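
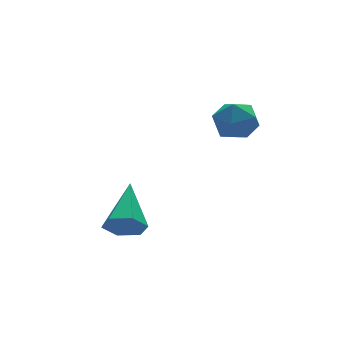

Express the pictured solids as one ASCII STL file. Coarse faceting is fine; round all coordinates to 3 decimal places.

solid 
facet normal 0.292 0.426 0.856
outer loop
vertex 0.78 -2.104 2.802
vertex 0.649 -2.858 3.222
vertex 1.428 -2.684 2.87
endloop
endfacet
facet normal 0.619 0.727 0.298
outer loop
vertex 0.78 -2.104 2.802
vertex 1.428 -2.684 2.87
vertex 1.296 -2.263 2.117
endloop
endfacet
facet normal 0.117 0.983 -0.140
outer loop
vertex 0.78 -2.104 2.802
vertex 1.296 -2.263 2.117
vertex 0.435 -2.177 2.003
endloop
endfacet
facet normal -0.521 0.841 0.148
outer loop
vertex 0.78 -2.104 2.802
vertex 0.435 -2.177 2.003
vertex 0.035 -2.545 2.687
endloop
endfacet
facet normal -0.412 0.497 0.764
outer loop
vertex 0.78 -2.104 2.802
vertex 0.035 -2.545 2.687
vertex 0.649 -2.858 3.222
endloop
endfacet
facet normal 0.975 0.217 -0.050
outer loop
vertex 1.296 -2.263 2.117
vertex 1.428 -2.684 2.87
vertex 1.485 -3.115 2.113
endloop
endfacet
facet normal 0.446 -0.269 0.854
outer loop
vertex 1.428 -2.684 2.87
vertex 0.649 -2.858 3.222
vertex 1.085 -3.483 2.797
endloop
endfacet
facet normal -0.693 -0.157 0.704
outer loop
vertex 0.649 -2.858 3.222
vertex 0.035 -2.545 2.687
vertex 0.224 -3.397 2.683
endloop
endfacet
facet normal -0.869 0.400 -0.293
outer loop
vertex 0.035 -2.545 2.687
vertex 0.435 -2.177 2.003
vertex 0.092 -2.976 1.93
endloop
endfacet
facet normal 0.163 0.630 -0.759
outer loop
vertex 0.435 -2.177 2.003
vertex 1.296 -2.263 2.117
vertex 0.871 -2.802 1.578
endloop
endfacet
facet normal 0.521 -0.841 -0.148
outer loop
vertex 0.74 -3.556 1.998
vertex 1.485 -3.115 2.113
vertex 1.085 -3.483 2.797
endloop
endfacet
facet normal -0.117 -0.983 0.140
outer loop
vertex 0.74 -3.556 1.998
vertex 1.085 -3.483 2.797
vertex 0.224 -3.397 2.683
endloop
endfacet
facet normal -0.619 -0.727 -0.298
outer loop
vertex 0.74 -3.556 1.998
vertex 0.224 -3.397 2.683
vertex 0.092 -2.976 1.93
endloop
endfacet
facet normal -0.292 -0.426 -0.856
outer loop
vertex 0.74 -3.556 1.998
vertex 0.092 -2.976 1.93
vertex 0.871 -2.802 1.578
endloop
endfacet
facet normal 0.412 -0.497 -0.764
outer loop
vertex 0.74 -3.556 1.998
vertex 0.871 -2.802 1.578
vertex 1.485 -3.115 2.113
endloop
endfacet
facet normal 0.869 -0.400 0.293
outer loop
vertex 1.085 -3.483 2.797
vertex 1.485 -3.115 2.113
vertex 1.428 -2.684 2.87
endloop
endfacet
facet normal -0.163 -0.630 0.759
outer loop
vertex 0.224 -3.397 2.683
vertex 1.085 -3.483 2.797
vertex 0.649 -2.858 3.222
endloop
endfacet
facet normal -0.975 -0.217 0.050
outer loop
vertex 0.092 -2.976 1.93
vertex 0.224 -3.397 2.683
vertex 0.035 -2.545 2.687
endloop
endfacet
facet normal -0.446 0.269 -0.854
outer loop
vertex 0.871 -2.802 1.578
vertex 0.092 -2.976 1.93
vertex 0.435 -2.177 2.003
endloop
endfacet
facet normal 0.693 0.157 -0.704
outer loop
vertex 1.485 -3.115 2.113
vertex 0.871 -2.802 1.578
vertex 1.296 -2.263 2.117
endloop
endfacet
facet normal -0.505 -0.738 -0.447
outer loop
vertex -2.639 -2.563 -2.106
vertex -3.183 -2.519 -1.564
vertex -3.24 -2.093 -2.202
endloop
endfacet
facet normal 0.505 0.502 -0.702
outer loop
vertex -2.639 -2.563 -2.106
vertex -3.24 -2.093 -2.202
vertex -2.157 -1.021 -0.656
endloop
endfacet
facet normal -0.505 -0.738 -0.448
outer loop
vertex -3.24 -2.093 -2.202
vertex -3.183 -2.519 -1.564
vertex -3.785 -2.049 -1.66
endloop
endfacet
facet normal -0.312 0.869 -0.384
outer loop
vertex -3.24 -2.093 -2.202
vertex -3.785 -2.049 -1.66
vertex -2.157 -1.021 -0.656
endloop
endfacet
facet normal -0.505 -0.738 -0.447
outer loop
vertex -3.785 -2.049 -1.66
vertex -3.183 -2.519 -1.564
vertex -3.728 -2.475 -1.021
endloop
endfacet
facet normal -0.659 0.597 0.457
outer loop
vertex -3.785 -2.049 -1.66
vertex -3.728 -2.475 -1.021
vertex -2.157 -1.021 -0.656
endloop
endfacet
facet normal -0.505 -0.738 -0.447
outer loop
vertex -3.728 -2.475 -1.021
vertex -3.183 -2.519 -1.564
vertex -3.126 -2.945 -0.925
endloop
endfacet
facet normal -0.189 -0.042 0.981
outer loop
vertex -3.728 -2.475 -1.021
vertex -3.126 -2.945 -0.925
vertex -2.157 -1.021 -0.656
endloop
endfacet
facet normal -0.506 -0.738 -0.447
outer loop
vertex -3.126 -2.945 -0.925
vertex -3.183 -2.519 -1.564
vertex -2.581 -2.99 -1.468
endloop
endfacet
facet normal 0.627 -0.409 0.663
outer loop
vertex -3.126 -2.945 -0.925
vertex -2.581 -2.99 -1.468
vertex -2.157 -1.021 -0.656
endloop
endfacet
facet normal -0.506 -0.738 -0.448
outer loop
vertex -2.581 -2.99 -1.468
vertex -3.183 -2.519 -1.564
vertex -2.639 -2.563 -2.106
endloop
endfacet
facet normal 0.974 -0.136 -0.179
outer loop
vertex -2.581 -2.99 -1.468
vertex -2.639 -2.563 -2.106
vertex -2.157 -1.021 -0.656
endloop
endfacet

endsolid


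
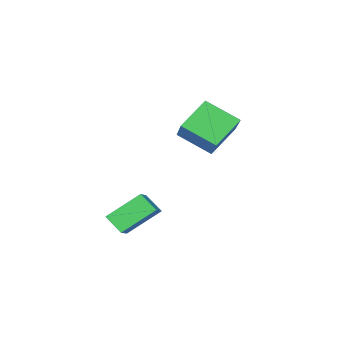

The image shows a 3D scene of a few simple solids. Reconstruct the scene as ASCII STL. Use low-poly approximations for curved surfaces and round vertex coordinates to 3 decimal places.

solid 
facet normal -0.536 0.670 -0.513
outer loop
vertex -3.648 -2.12 2.314
vertex -3.092 -0.946 3.266
vertex -2.407 -1.895 1.312
endloop
endfacet
facet normal -0.345 -0.729 -0.591
outer loop
vertex -1.528 -2.994 2.154
vertex -3.648 -2.12 2.314
vertex -2.407 -1.895 1.312
endloop
endfacet
facet normal -0.536 0.670 -0.513
outer loop
vertex -2.407 -1.895 1.312
vertex -3.092 -0.946 3.266
vertex -1.852 -0.721 2.264
endloop
endfacet
facet normal 0.771 0.140 -0.622
outer loop
vertex -1.852 -0.721 2.264
vertex -1.528 -2.994 2.154
vertex -2.407 -1.895 1.312
endloop
endfacet
facet normal -0.770 -0.140 0.622
outer loop
vertex -3.648 -2.12 2.314
vertex -2.213 -2.045 4.108
vertex -3.092 -0.946 3.266
endloop
endfacet
facet normal -0.345 -0.729 -0.591
outer loop
vertex -2.768 -3.219 3.156
vertex -3.648 -2.12 2.314
vertex -1.528 -2.994 2.154
endloop
endfacet
facet normal -0.770 -0.140 0.622
outer loop
vertex -2.768 -3.219 3.156
vertex -2.213 -2.045 4.108
vertex -3.648 -2.12 2.314
endloop
endfacet
facet normal 0.345 0.729 0.591
outer loop
vertex -3.092 -0.946 3.266
vertex -2.213 -2.045 4.108
vertex -1.852 -0.721 2.264
endloop
endfacet
facet normal 0.770 0.140 -0.622
outer loop
vertex -0.972 -1.82 3.106
vertex -1.528 -2.994 2.154
vertex -1.852 -0.721 2.264
endloop
endfacet
facet normal 0.345 0.729 0.591
outer loop
vertex -1.852 -0.721 2.264
vertex -2.213 -2.045 4.108
vertex -0.972 -1.82 3.106
endloop
endfacet
facet normal 0.536 -0.670 0.513
outer loop
vertex -0.972 -1.82 3.106
vertex -2.768 -3.219 3.156
vertex -1.528 -2.994 2.154
endloop
endfacet
facet normal 0.536 -0.670 0.514
outer loop
vertex -2.213 -2.045 4.108
vertex -2.768 -3.219 3.156
vertex -0.972 -1.82 3.106
endloop
endfacet
facet normal -0.657 -0.603 -0.452
outer loop
vertex 1.402 -3.0 -1.631
vertex 0.17 -2.479 -0.534
vertex 1.158 -2.269 -2.252
endloop
endfacet
facet normal 0.712 -0.301 -0.634
outer loop
vertex 1.69 -1.781 -1.886
vertex 1.402 -3.0 -1.631
vertex 1.158 -2.269 -2.252
endloop
endfacet
facet normal -0.657 -0.603 -0.452
outer loop
vertex 1.158 -2.269 -2.252
vertex 0.17 -2.479 -0.534
vertex -0.074 -1.748 -1.155
endloop
endfacet
facet normal -0.246 0.739 -0.627
outer loop
vertex -0.074 -1.748 -1.155
vertex 1.69 -1.781 -1.886
vertex 1.158 -2.269 -2.252
endloop
endfacet
facet normal 0.246 -0.739 0.627
outer loop
vertex 1.402 -3.0 -1.631
vertex 0.702 -1.991 -0.168
vertex 0.17 -2.479 -0.534
endloop
endfacet
facet normal 0.712 -0.301 -0.634
outer loop
vertex 1.934 -2.512 -1.265
vertex 1.402 -3.0 -1.631
vertex 1.69 -1.781 -1.886
endloop
endfacet
facet normal 0.246 -0.739 0.627
outer loop
vertex 1.934 -2.512 -1.265
vertex 0.702 -1.991 -0.168
vertex 1.402 -3.0 -1.631
endloop
endfacet
facet normal -0.712 0.301 0.634
outer loop
vertex 0.17 -2.479 -0.534
vertex 0.702 -1.991 -0.168
vertex -0.074 -1.748 -1.155
endloop
endfacet
facet normal -0.246 0.739 -0.627
outer loop
vertex 0.458 -1.26 -0.789
vertex 1.69 -1.781 -1.886
vertex -0.074 -1.748 -1.155
endloop
endfacet
facet normal -0.712 0.301 0.634
outer loop
vertex -0.074 -1.748 -1.155
vertex 0.702 -1.991 -0.168
vertex 0.458 -1.26 -0.789
endloop
endfacet
facet normal 0.657 0.603 0.452
outer loop
vertex 0.458 -1.26 -0.789
vertex 1.934 -2.512 -1.265
vertex 1.69 -1.781 -1.886
endloop
endfacet
facet normal 0.657 0.603 0.452
outer loop
vertex 0.702 -1.991 -0.168
vertex 1.934 -2.512 -1.265
vertex 0.458 -1.26 -0.789
endloop
endfacet

endsolid


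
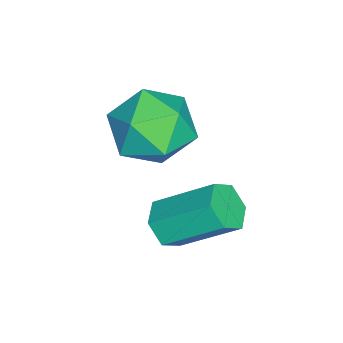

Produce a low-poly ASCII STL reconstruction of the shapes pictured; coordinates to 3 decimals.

solid 
facet normal -0.835 -0.154 0.528
outer loop
vertex 0.513 -3.31 -2.206
vertex 0.473 -4.381 -2.581
vertex 1.033 -4.135 -1.624
endloop
endfacet
facet normal -0.419 0.332 0.845
outer loop
vertex 0.513 -3.31 -2.206
vertex 1.033 -4.135 -1.624
vertex 1.544 -3.131 -1.765
endloop
endfacet
facet normal -0.315 0.867 0.386
outer loop
vertex 0.513 -3.31 -2.206
vertex 1.544 -3.131 -1.765
vertex 1.3 -2.756 -2.808
endloop
endfacet
facet normal -0.667 0.712 -0.217
outer loop
vertex 0.513 -3.31 -2.206
vertex 1.3 -2.756 -2.808
vertex 0.639 -3.529 -3.313
endloop
endfacet
facet normal -0.988 0.082 -0.129
outer loop
vertex 0.513 -3.31 -2.206
vertex 0.639 -3.529 -3.313
vertex 0.473 -4.381 -2.581
endloop
endfacet
facet normal 0.213 0.029 0.977
outer loop
vertex 1.544 -3.131 -1.765
vertex 1.033 -4.135 -1.624
vertex 2.141 -4.091 -1.867
endloop
endfacet
facet normal -0.460 -0.758 0.464
outer loop
vertex 1.033 -4.135 -1.624
vertex 0.473 -4.381 -2.581
vertex 1.48 -4.864 -2.372
endloop
endfacet
facet normal -0.707 -0.376 -0.598
outer loop
vertex 0.473 -4.381 -2.581
vertex 0.639 -3.529 -3.313
vertex 1.236 -4.489 -3.415
endloop
endfacet
facet normal -0.188 0.645 -0.741
outer loop
vertex 0.639 -3.529 -3.313
vertex 1.3 -2.756 -2.808
vertex 1.747 -3.485 -3.556
endloop
endfacet
facet normal 0.381 0.895 0.233
outer loop
vertex 1.3 -2.756 -2.808
vertex 1.544 -3.131 -1.765
vertex 2.307 -3.239 -2.599
endloop
endfacet
facet normal 0.667 -0.712 0.217
outer loop
vertex 2.267 -4.31 -2.974
vertex 2.141 -4.091 -1.867
vertex 1.48 -4.864 -2.372
endloop
endfacet
facet normal 0.315 -0.867 -0.386
outer loop
vertex 2.267 -4.31 -2.974
vertex 1.48 -4.864 -2.372
vertex 1.236 -4.489 -3.415
endloop
endfacet
facet normal 0.419 -0.332 -0.845
outer loop
vertex 2.267 -4.31 -2.974
vertex 1.236 -4.489 -3.415
vertex 1.747 -3.485 -3.556
endloop
endfacet
facet normal 0.835 0.154 -0.528
outer loop
vertex 2.267 -4.31 -2.974
vertex 1.747 -3.485 -3.556
vertex 2.307 -3.239 -2.599
endloop
endfacet
facet normal 0.988 -0.082 0.129
outer loop
vertex 2.267 -4.31 -2.974
vertex 2.307 -3.239 -2.599
vertex 2.141 -4.091 -1.867
endloop
endfacet
facet normal 0.188 -0.645 0.741
outer loop
vertex 1.48 -4.864 -2.372
vertex 2.141 -4.091 -1.867
vertex 1.033 -4.135 -1.624
endloop
endfacet
facet normal -0.381 -0.895 -0.233
outer loop
vertex 1.236 -4.489 -3.415
vertex 1.48 -4.864 -2.372
vertex 0.473 -4.381 -2.581
endloop
endfacet
facet normal -0.213 -0.029 -0.977
outer loop
vertex 1.747 -3.485 -3.556
vertex 1.236 -4.489 -3.415
vertex 0.639 -3.529 -3.313
endloop
endfacet
facet normal 0.460 0.758 -0.464
outer loop
vertex 2.307 -3.239 -2.599
vertex 1.747 -3.485 -3.556
vertex 1.3 -2.756 -2.808
endloop
endfacet
facet normal 0.707 0.376 0.598
outer loop
vertex 2.141 -4.091 -1.867
vertex 2.307 -3.239 -2.599
vertex 1.544 -3.131 -1.765
endloop
endfacet
facet normal 0.024 -0.793 -0.609
outer loop
vertex 3.68 -2.502 -4.382
vertex 3.461 -2.879 -3.9
vertex 3.041 -2.585 -4.299
endloop
endfacet
facet normal -0.179 0.596 -0.783
outer loop
vertex 3.68 -2.502 -4.382
vertex 3.041 -2.585 -4.299
vertex 3.638 -1.123 -3.322
endloop
endfacet
facet normal -0.179 0.596 -0.783
outer loop
vertex 3.638 -1.123 -3.322
vertex 3.041 -2.585 -4.299
vertex 2.999 -1.206 -3.239
endloop
endfacet
facet normal -0.024 0.792 0.610
outer loop
vertex 3.638 -1.123 -3.322
vertex 2.999 -1.206 -3.239
vertex 3.419 -1.501 -2.84
endloop
endfacet
facet normal 0.026 -0.792 -0.610
outer loop
vertex 3.041 -2.585 -4.299
vertex 3.461 -2.879 -3.9
vertex 2.822 -2.963 -3.818
endloop
endfacet
facet normal -0.941 0.187 -0.281
outer loop
vertex 3.041 -2.585 -4.299
vertex 2.822 -2.963 -3.818
vertex 2.999 -1.206 -3.239
endloop
endfacet
facet normal -0.941 0.187 -0.281
outer loop
vertex 2.999 -1.206 -3.239
vertex 2.822 -2.963 -3.818
vertex 2.78 -1.584 -2.757
endloop
endfacet
facet normal -0.024 0.792 0.610
outer loop
vertex 2.999 -1.206 -3.239
vertex 2.78 -1.584 -2.757
vertex 3.419 -1.501 -2.84
endloop
endfacet
facet normal 0.026 -0.792 -0.610
outer loop
vertex 2.822 -2.963 -3.818
vertex 3.461 -2.879 -3.9
vertex 3.242 -3.257 -3.418
endloop
endfacet
facet normal -0.763 -0.409 0.501
outer loop
vertex 2.822 -2.963 -3.818
vertex 3.242 -3.257 -3.418
vertex 2.78 -1.584 -2.757
endloop
endfacet
facet normal -0.763 -0.409 0.502
outer loop
vertex 2.78 -1.584 -2.757
vertex 3.242 -3.257 -3.418
vertex 3.2 -1.878 -2.358
endloop
endfacet
facet normal -0.024 0.793 0.609
outer loop
vertex 2.78 -1.584 -2.757
vertex 3.2 -1.878 -2.358
vertex 3.419 -1.501 -2.84
endloop
endfacet
facet normal 0.024 -0.792 -0.610
outer loop
vertex 3.242 -3.257 -3.418
vertex 3.461 -2.879 -3.9
vertex 3.881 -3.174 -3.501
endloop
endfacet
facet normal 0.179 -0.596 0.783
outer loop
vertex 3.242 -3.257 -3.418
vertex 3.881 -3.174 -3.501
vertex 3.2 -1.878 -2.358
endloop
endfacet
facet normal 0.179 -0.596 0.783
outer loop
vertex 3.2 -1.878 -2.358
vertex 3.881 -3.174 -3.501
vertex 3.839 -1.795 -2.441
endloop
endfacet
facet normal -0.024 0.793 0.609
outer loop
vertex 3.2 -1.878 -2.358
vertex 3.839 -1.795 -2.441
vertex 3.419 -1.501 -2.84
endloop
endfacet
facet normal 0.024 -0.792 -0.610
outer loop
vertex 3.881 -3.174 -3.501
vertex 3.461 -2.879 -3.9
vertex 4.1 -2.796 -3.983
endloop
endfacet
facet normal 0.941 -0.187 0.281
outer loop
vertex 3.881 -3.174 -3.501
vertex 4.1 -2.796 -3.983
vertex 3.839 -1.795 -2.441
endloop
endfacet
facet normal 0.941 -0.188 0.281
outer loop
vertex 3.839 -1.795 -2.441
vertex 4.1 -2.796 -3.983
vertex 4.058 -1.417 -2.922
endloop
endfacet
facet normal -0.026 0.792 0.610
outer loop
vertex 3.839 -1.795 -2.441
vertex 4.058 -1.417 -2.922
vertex 3.419 -1.501 -2.84
endloop
endfacet
facet normal 0.024 -0.793 -0.609
outer loop
vertex 4.1 -2.796 -3.983
vertex 3.461 -2.879 -3.9
vertex 3.68 -2.502 -4.382
endloop
endfacet
facet normal 0.763 0.409 -0.501
outer loop
vertex 4.1 -2.796 -3.983
vertex 3.68 -2.502 -4.382
vertex 4.058 -1.417 -2.922
endloop
endfacet
facet normal 0.763 0.408 -0.501
outer loop
vertex 4.058 -1.417 -2.922
vertex 3.68 -2.502 -4.382
vertex 3.638 -1.123 -3.322
endloop
endfacet
facet normal -0.026 0.792 0.610
outer loop
vertex 4.058 -1.417 -2.922
vertex 3.638 -1.123 -3.322
vertex 3.419 -1.501 -2.84
endloop
endfacet

endsolid


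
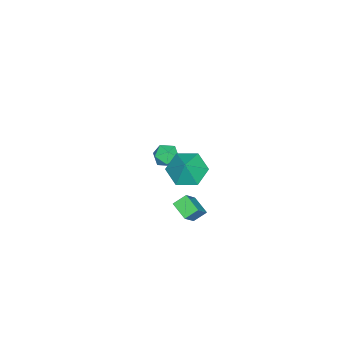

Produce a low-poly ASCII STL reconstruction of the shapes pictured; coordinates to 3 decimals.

solid 
facet normal -0.489 -0.781 0.388
outer loop
vertex 3.452 3.546 2.146
vertex 2.524 3.628 1.141
vertex 3.892 3.048 1.699
endloop
endfacet
facet normal 0.677 -0.060 0.733
outer loop
vertex 4.396 3.852 1.299
vertex 3.452 3.546 2.146
vertex 3.892 3.048 1.699
endloop
endfacet
facet normal -0.489 -0.781 0.389
outer loop
vertex 3.892 3.048 1.699
vertex 2.524 3.628 1.141
vertex 2.964 3.13 0.695
endloop
endfacet
facet normal 0.549 -0.622 -0.558
outer loop
vertex 2.964 3.13 0.695
vertex 4.396 3.852 1.299
vertex 3.892 3.048 1.699
endloop
endfacet
facet normal -0.549 0.622 0.558
outer loop
vertex 3.452 3.546 2.146
vertex 3.028 4.432 0.741
vertex 2.524 3.628 1.141
endloop
endfacet
facet normal 0.677 -0.059 0.734
outer loop
vertex 3.956 4.35 1.745
vertex 3.452 3.546 2.146
vertex 4.396 3.852 1.299
endloop
endfacet
facet normal -0.549 0.622 0.558
outer loop
vertex 3.956 4.35 1.745
vertex 3.028 4.432 0.741
vertex 3.452 3.546 2.146
endloop
endfacet
facet normal -0.677 0.059 -0.734
outer loop
vertex 2.524 3.628 1.141
vertex 3.028 4.432 0.741
vertex 2.964 3.13 0.695
endloop
endfacet
facet normal 0.549 -0.622 -0.558
outer loop
vertex 3.468 3.934 0.294
vertex 4.396 3.852 1.299
vertex 2.964 3.13 0.695
endloop
endfacet
facet normal -0.678 0.059 -0.733
outer loop
vertex 2.964 3.13 0.695
vertex 3.028 4.432 0.741
vertex 3.468 3.934 0.294
endloop
endfacet
facet normal 0.490 0.781 -0.388
outer loop
vertex 3.468 3.934 0.294
vertex 3.956 4.35 1.745
vertex 4.396 3.852 1.299
endloop
endfacet
facet normal 0.489 0.781 -0.388
outer loop
vertex 3.028 4.432 0.741
vertex 3.956 4.35 1.745
vertex 3.468 3.934 0.294
endloop
endfacet
facet normal -0.965 0.214 0.154
outer loop
vertex -3.688 0.217 -2.015
vertex -3.79 -0.48 -1.686
vertex -3.585 0.13 -1.248
endloop
endfacet
facet normal -0.568 0.806 0.168
outer loop
vertex -3.688 0.217 -2.015
vertex -3.585 0.13 -1.248
vertex -3.089 0.565 -1.66
endloop
endfacet
facet normal -0.228 0.859 -0.457
outer loop
vertex -3.688 0.217 -2.015
vertex -3.089 0.565 -1.66
vertex -2.986 0.224 -2.352
endloop
endfacet
facet normal -0.415 0.300 -0.859
outer loop
vertex -3.688 0.217 -2.015
vertex -2.986 0.224 -2.352
vertex -3.42 -0.422 -2.368
endloop
endfacet
facet normal -0.871 -0.100 -0.481
outer loop
vertex -3.688 0.217 -2.015
vertex -3.42 -0.422 -2.368
vertex -3.79 -0.48 -1.686
endloop
endfacet
facet normal -0.075 0.730 0.680
outer loop
vertex -3.089 0.565 -1.66
vertex -3.585 0.13 -1.248
vertex -2.82 0.082 -1.112
endloop
endfacet
facet normal -0.719 -0.229 0.656
outer loop
vertex -3.585 0.13 -1.248
vertex -3.79 -0.48 -1.686
vertex -3.254 -0.564 -1.128
endloop
endfacet
facet normal -0.567 -0.736 -0.370
outer loop
vertex -3.79 -0.48 -1.686
vertex -3.42 -0.422 -2.368
vertex -3.151 -0.905 -1.82
endloop
endfacet
facet normal 0.169 -0.089 -0.982
outer loop
vertex -3.42 -0.422 -2.368
vertex -2.986 0.224 -2.352
vertex -2.655 -0.47 -2.232
endloop
endfacet
facet normal 0.473 0.816 -0.332
outer loop
vertex -2.986 0.224 -2.352
vertex -3.089 0.565 -1.66
vertex -2.45 0.14 -1.794
endloop
endfacet
facet normal 0.415 -0.300 0.859
outer loop
vertex -2.552 -0.557 -1.465
vertex -2.82 0.082 -1.112
vertex -3.254 -0.564 -1.128
endloop
endfacet
facet normal 0.228 -0.859 0.457
outer loop
vertex -2.552 -0.557 -1.465
vertex -3.254 -0.564 -1.128
vertex -3.151 -0.905 -1.82
endloop
endfacet
facet normal 0.568 -0.806 -0.168
outer loop
vertex -2.552 -0.557 -1.465
vertex -3.151 -0.905 -1.82
vertex -2.655 -0.47 -2.232
endloop
endfacet
facet normal 0.965 -0.214 -0.154
outer loop
vertex -2.552 -0.557 -1.465
vertex -2.655 -0.47 -2.232
vertex -2.45 0.14 -1.794
endloop
endfacet
facet normal 0.871 0.100 0.481
outer loop
vertex -2.552 -0.557 -1.465
vertex -2.45 0.14 -1.794
vertex -2.82 0.082 -1.112
endloop
endfacet
facet normal -0.169 0.089 0.982
outer loop
vertex -3.254 -0.564 -1.128
vertex -2.82 0.082 -1.112
vertex -3.585 0.13 -1.248
endloop
endfacet
facet normal -0.473 -0.816 0.332
outer loop
vertex -3.151 -0.905 -1.82
vertex -3.254 -0.564 -1.128
vertex -3.79 -0.48 -1.686
endloop
endfacet
facet normal 0.075 -0.730 -0.680
outer loop
vertex -2.655 -0.47 -2.232
vertex -3.151 -0.905 -1.82
vertex -3.42 -0.422 -2.368
endloop
endfacet
facet normal 0.719 0.229 -0.656
outer loop
vertex -2.45 0.14 -1.794
vertex -2.655 -0.47 -2.232
vertex -2.986 0.224 -2.352
endloop
endfacet
facet normal 0.567 0.736 0.370
outer loop
vertex -2.82 0.082 -1.112
vertex -2.45 0.14 -1.794
vertex -3.089 0.565 -1.66
endloop
endfacet
facet normal -0.572 -0.142 -0.808
outer loop
vertex 3.072 3.974 2.747
vertex 2.559 3.23 3.241
vertex 2.234 4.205 3.299
endloop
endfacet
facet normal 0.416 0.870 0.267
outer loop
vertex 3.072 3.974 2.747
vertex 2.234 4.205 3.299
vertex 3.281 3.41 4.259
endloop
endfacet
facet normal -0.573 -0.143 -0.807
outer loop
vertex 2.234 4.205 3.299
vertex 2.559 3.23 3.241
vertex 1.722 3.461 3.794
endloop
endfacet
facet normal -0.202 0.635 0.746
outer loop
vertex 2.234 4.205 3.299
vertex 1.722 3.461 3.794
vertex 3.281 3.41 4.259
endloop
endfacet
facet normal -0.573 -0.143 -0.807
outer loop
vertex 1.722 3.461 3.794
vertex 2.559 3.23 3.241
vertex 2.047 2.486 3.736
endloop
endfacet
facet normal -0.287 -0.152 0.946
outer loop
vertex 1.722 3.461 3.794
vertex 2.047 2.486 3.736
vertex 3.281 3.41 4.259
endloop
endfacet
facet normal -0.572 -0.143 -0.807
outer loop
vertex 2.047 2.486 3.736
vertex 2.559 3.23 3.241
vertex 2.885 2.254 3.183
endloop
endfacet
facet normal 0.245 -0.704 0.666
outer loop
vertex 2.047 2.486 3.736
vertex 2.885 2.254 3.183
vertex 3.281 3.41 4.259
endloop
endfacet
facet normal -0.572 -0.143 -0.808
outer loop
vertex 2.885 2.254 3.183
vertex 2.559 3.23 3.241
vertex 3.397 2.999 2.689
endloop
endfacet
facet normal 0.863 -0.469 0.187
outer loop
vertex 2.885 2.254 3.183
vertex 3.397 2.999 2.689
vertex 3.281 3.41 4.259
endloop
endfacet
facet normal -0.572 -0.142 -0.808
outer loop
vertex 3.397 2.999 2.689
vertex 2.559 3.23 3.241
vertex 3.072 3.974 2.747
endloop
endfacet
facet normal 0.948 0.317 -0.013
outer loop
vertex 3.397 2.999 2.689
vertex 3.072 3.974 2.747
vertex 3.281 3.41 4.259
endloop
endfacet

endsolid


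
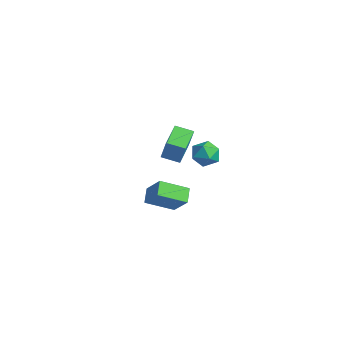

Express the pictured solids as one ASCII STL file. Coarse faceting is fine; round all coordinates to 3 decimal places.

solid 
facet normal -0.657 -0.704 0.269
outer loop
vertex -3.412 0.107 -2.807
vertex -4.683 1.498 -2.268
vertex -4.138 0.118 -4.552
endloop
endfacet
facet normal 0.649 -0.710 -0.274
outer loop
vertex -3.257 1.062 -4.912
vertex -3.412 0.107 -2.807
vertex -4.138 0.118 -4.552
endloop
endfacet
facet normal -0.657 -0.704 0.269
outer loop
vertex -4.138 0.118 -4.552
vertex -4.683 1.498 -2.268
vertex -5.409 1.51 -4.013
endloop
endfacet
facet normal -0.384 0.007 -0.923
outer loop
vertex -5.409 1.51 -4.013
vertex -3.257 1.062 -4.912
vertex -4.138 0.118 -4.552
endloop
endfacet
facet normal 0.384 -0.007 0.923
outer loop
vertex -3.412 0.107 -2.807
vertex -3.802 2.442 -2.628
vertex -4.683 1.498 -2.268
endloop
endfacet
facet normal 0.648 -0.710 -0.275
outer loop
vertex -2.531 1.05 -3.167
vertex -3.412 0.107 -2.807
vertex -3.257 1.062 -4.912
endloop
endfacet
facet normal 0.384 -0.007 0.923
outer loop
vertex -2.531 1.05 -3.167
vertex -3.802 2.442 -2.628
vertex -3.412 0.107 -2.807
endloop
endfacet
facet normal -0.648 0.710 0.275
outer loop
vertex -4.683 1.498 -2.268
vertex -3.802 2.442 -2.628
vertex -5.409 1.51 -4.013
endloop
endfacet
facet normal -0.384 0.007 -0.923
outer loop
vertex -4.528 2.453 -4.373
vertex -3.257 1.062 -4.912
vertex -5.409 1.51 -4.013
endloop
endfacet
facet normal -0.648 0.710 0.274
outer loop
vertex -5.409 1.51 -4.013
vertex -3.802 2.442 -2.628
vertex -4.528 2.453 -4.373
endloop
endfacet
facet normal 0.657 0.704 -0.269
outer loop
vertex -4.528 2.453 -4.373
vertex -2.531 1.05 -3.167
vertex -3.257 1.062 -4.912
endloop
endfacet
facet normal 0.657 0.704 -0.269
outer loop
vertex -3.802 2.442 -2.628
vertex -2.531 1.05 -3.167
vertex -4.528 2.453 -4.373
endloop
endfacet
facet normal -0.672 -0.129 -0.730
outer loop
vertex 3.316 -5.227 -2.761
vertex 2.541 -4.635 -2.152
vertex 3.937 -3.515 -3.634
endloop
endfacet
facet normal 0.674 -0.515 -0.530
outer loop
vertex 5.139 -3.285 -2.328
vertex 3.316 -5.227 -2.761
vertex 3.937 -3.515 -3.634
endloop
endfacet
facet normal -0.672 -0.129 -0.730
outer loop
vertex 3.937 -3.515 -3.634
vertex 2.541 -4.635 -2.152
vertex 3.162 -2.923 -3.025
endloop
endfacet
facet normal 0.308 0.848 -0.432
outer loop
vertex 3.162 -2.923 -3.025
vertex 5.139 -3.285 -2.328
vertex 3.937 -3.515 -3.634
endloop
endfacet
facet normal -0.308 -0.848 0.432
outer loop
vertex 3.316 -5.227 -2.761
vertex 3.743 -4.405 -0.846
vertex 2.541 -4.635 -2.152
endloop
endfacet
facet normal 0.674 -0.515 -0.530
outer loop
vertex 4.518 -4.997 -1.455
vertex 3.316 -5.227 -2.761
vertex 5.139 -3.285 -2.328
endloop
endfacet
facet normal -0.308 -0.848 0.432
outer loop
vertex 4.518 -4.997 -1.455
vertex 3.743 -4.405 -0.846
vertex 3.316 -5.227 -2.761
endloop
endfacet
facet normal -0.674 0.515 0.530
outer loop
vertex 2.541 -4.635 -2.152
vertex 3.743 -4.405 -0.846
vertex 3.162 -2.923 -3.025
endloop
endfacet
facet normal 0.308 0.848 -0.432
outer loop
vertex 4.364 -2.693 -1.719
vertex 5.139 -3.285 -2.328
vertex 3.162 -2.923 -3.025
endloop
endfacet
facet normal -0.674 0.515 0.530
outer loop
vertex 3.162 -2.923 -3.025
vertex 3.743 -4.405 -0.846
vertex 4.364 -2.693 -1.719
endloop
endfacet
facet normal 0.672 0.129 0.730
outer loop
vertex 4.364 -2.693 -1.719
vertex 4.518 -4.997 -1.455
vertex 5.139 -3.285 -2.328
endloop
endfacet
facet normal 0.672 0.129 0.730
outer loop
vertex 3.743 -4.405 -0.846
vertex 4.518 -4.997 -1.455
vertex 4.364 -2.693 -1.719
endloop
endfacet
facet normal -0.393 -0.161 0.905
outer loop
vertex -2.273 2.602 -2.782
vertex -2.53 1.57 -3.077
vertex -1.551 1.784 -2.614
endloop
endfacet
facet normal 0.138 0.315 0.939
outer loop
vertex -2.273 2.602 -2.782
vertex -1.551 1.784 -2.614
vertex -1.2 2.76 -2.993
endloop
endfacet
facet normal -0.026 0.860 0.510
outer loop
vertex -2.273 2.602 -2.782
vertex -1.2 2.76 -2.993
vertex -1.963 3.15 -3.689
endloop
endfacet
facet normal -0.659 0.722 0.211
outer loop
vertex -2.273 2.602 -2.782
vertex -1.963 3.15 -3.689
vertex -2.785 2.415 -3.742
endloop
endfacet
facet normal -0.886 0.091 0.455
outer loop
vertex -2.273 2.602 -2.782
vertex -2.785 2.415 -3.742
vertex -2.53 1.57 -3.077
endloop
endfacet
facet normal 0.728 0.004 0.685
outer loop
vertex -1.2 2.76 -2.993
vertex -1.551 1.784 -2.614
vertex -0.795 1.825 -3.418
endloop
endfacet
facet normal -0.131 -0.766 0.630
outer loop
vertex -1.551 1.784 -2.614
vertex -2.53 1.57 -3.077
vertex -1.617 1.09 -3.471
endloop
endfacet
facet normal -0.929 -0.358 -0.098
outer loop
vertex -2.53 1.57 -3.077
vertex -2.785 2.415 -3.742
vertex -2.38 1.48 -4.167
endloop
endfacet
facet normal -0.562 0.664 -0.494
outer loop
vertex -2.785 2.415 -3.742
vertex -1.963 3.15 -3.689
vertex -2.029 2.456 -4.546
endloop
endfacet
facet normal 0.462 0.887 -0.010
outer loop
vertex -1.963 3.15 -3.689
vertex -1.2 2.76 -2.993
vertex -1.05 2.67 -4.083
endloop
endfacet
facet normal 0.659 -0.722 -0.211
outer loop
vertex -1.307 1.638 -4.378
vertex -0.795 1.825 -3.418
vertex -1.617 1.09 -3.471
endloop
endfacet
facet normal 0.026 -0.860 -0.510
outer loop
vertex -1.307 1.638 -4.378
vertex -1.617 1.09 -3.471
vertex -2.38 1.48 -4.167
endloop
endfacet
facet normal -0.138 -0.315 -0.939
outer loop
vertex -1.307 1.638 -4.378
vertex -2.38 1.48 -4.167
vertex -2.029 2.456 -4.546
endloop
endfacet
facet normal 0.393 0.161 -0.905
outer loop
vertex -1.307 1.638 -4.378
vertex -2.029 2.456 -4.546
vertex -1.05 2.67 -4.083
endloop
endfacet
facet normal 0.886 -0.091 -0.455
outer loop
vertex -1.307 1.638 -4.378
vertex -1.05 2.67 -4.083
vertex -0.795 1.825 -3.418
endloop
endfacet
facet normal 0.562 -0.664 0.494
outer loop
vertex -1.617 1.09 -3.471
vertex -0.795 1.825 -3.418
vertex -1.551 1.784 -2.614
endloop
endfacet
facet normal -0.462 -0.887 0.010
outer loop
vertex -2.38 1.48 -4.167
vertex -1.617 1.09 -3.471
vertex -2.53 1.57 -3.077
endloop
endfacet
facet normal -0.728 -0.004 -0.685
outer loop
vertex -2.029 2.456 -4.546
vertex -2.38 1.48 -4.167
vertex -2.785 2.415 -3.742
endloop
endfacet
facet normal 0.131 0.766 -0.630
outer loop
vertex -1.05 2.67 -4.083
vertex -2.029 2.456 -4.546
vertex -1.963 3.15 -3.689
endloop
endfacet
facet normal 0.929 0.358 0.098
outer loop
vertex -0.795 1.825 -3.418
vertex -1.05 2.67 -4.083
vertex -1.2 2.76 -2.993
endloop
endfacet

endsolid


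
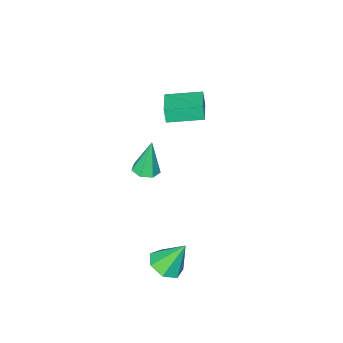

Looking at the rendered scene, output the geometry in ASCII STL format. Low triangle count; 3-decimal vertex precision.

solid 
facet normal 0.381 -0.340 -0.860
outer loop
vertex 3.772 2.148 -3.299
vertex 2.875 2.274 -3.746
vertex 3.638 2.931 -3.668
endloop
endfacet
facet normal 0.661 0.409 0.629
outer loop
vertex 3.772 2.148 -3.299
vertex 3.638 2.931 -3.668
vertex 2.145 2.926 -2.094
endloop
endfacet
facet normal 0.381 -0.340 -0.860
outer loop
vertex 3.638 2.931 -3.668
vertex 2.875 2.274 -3.746
vertex 2.929 3.219 -4.096
endloop
endfacet
facet normal 0.242 0.942 0.233
outer loop
vertex 3.638 2.931 -3.668
vertex 2.929 3.219 -4.096
vertex 2.145 2.926 -2.094
endloop
endfacet
facet normal 0.381 -0.340 -0.860
outer loop
vertex 2.929 3.219 -4.096
vertex 2.875 2.274 -3.746
vertex 2.18 2.795 -4.26
endloop
endfacet
facet normal -0.482 0.874 -0.061
outer loop
vertex 2.929 3.219 -4.096
vertex 2.18 2.795 -4.26
vertex 2.145 2.926 -2.094
endloop
endfacet
facet normal 0.380 -0.341 -0.860
outer loop
vertex 2.18 2.795 -4.26
vertex 2.875 2.274 -3.746
vertex 1.954 1.978 -4.036
endloop
endfacet
facet normal -0.966 0.259 -0.031
outer loop
vertex 2.18 2.795 -4.26
vertex 1.954 1.978 -4.036
vertex 2.145 2.926 -2.094
endloop
endfacet
facet normal 0.380 -0.340 -0.860
outer loop
vertex 1.954 1.978 -4.036
vertex 2.875 2.274 -3.746
vertex 2.422 1.384 -3.594
endloop
endfacet
facet normal -0.845 -0.443 0.299
outer loop
vertex 1.954 1.978 -4.036
vertex 2.422 1.384 -3.594
vertex 2.145 2.926 -2.094
endloop
endfacet
facet normal 0.380 -0.340 -0.860
outer loop
vertex 2.422 1.384 -3.594
vertex 2.875 2.274 -3.746
vertex 3.232 1.459 -3.266
endloop
endfacet
facet normal -0.211 -0.701 0.681
outer loop
vertex 2.422 1.384 -3.594
vertex 3.232 1.459 -3.266
vertex 2.145 2.926 -2.094
endloop
endfacet
facet normal 0.381 -0.340 -0.860
outer loop
vertex 3.232 1.459 -3.266
vertex 2.875 2.274 -3.746
vertex 3.772 2.148 -3.299
endloop
endfacet
facet normal 0.460 -0.321 0.828
outer loop
vertex 3.232 1.459 -3.266
vertex 3.772 2.148 -3.299
vertex 2.145 2.926 -2.094
endloop
endfacet
facet normal -0.649 -0.742 -0.166
outer loop
vertex -3.286 -5.228 0.914
vertex -4.853 -3.914 1.167
vertex -3.272 -5.026 -0.045
endloop
endfacet
facet normal 0.760 -0.638 -0.123
outer loop
vertex -2.187 -3.786 0.233
vertex -3.286 -5.228 0.914
vertex -3.272 -5.026 -0.045
endloop
endfacet
facet normal -0.649 -0.742 -0.166
outer loop
vertex -3.272 -5.026 -0.045
vertex -4.853 -3.914 1.167
vertex -4.838 -3.712 0.208
endloop
endfacet
facet normal 0.015 0.206 -0.978
outer loop
vertex -4.838 -3.712 0.208
vertex -2.187 -3.786 0.233
vertex -3.272 -5.026 -0.045
endloop
endfacet
facet normal -0.015 -0.206 0.978
outer loop
vertex -3.286 -5.228 0.914
vertex -3.768 -2.674 1.445
vertex -4.853 -3.914 1.167
endloop
endfacet
facet normal 0.761 -0.638 -0.122
outer loop
vertex -2.202 -3.988 1.192
vertex -3.286 -5.228 0.914
vertex -2.187 -3.786 0.233
endloop
endfacet
facet normal -0.015 -0.206 0.978
outer loop
vertex -2.202 -3.988 1.192
vertex -3.768 -2.674 1.445
vertex -3.286 -5.228 0.914
endloop
endfacet
facet normal -0.760 0.638 0.122
outer loop
vertex -4.853 -3.914 1.167
vertex -3.768 -2.674 1.445
vertex -4.838 -3.712 0.208
endloop
endfacet
facet normal 0.015 0.206 -0.978
outer loop
vertex -3.754 -2.472 0.486
vertex -2.187 -3.786 0.233
vertex -4.838 -3.712 0.208
endloop
endfacet
facet normal -0.761 0.637 0.123
outer loop
vertex -4.838 -3.712 0.208
vertex -3.768 -2.674 1.445
vertex -3.754 -2.472 0.486
endloop
endfacet
facet normal 0.649 0.742 0.166
outer loop
vertex -3.754 -2.472 0.486
vertex -2.202 -3.988 1.192
vertex -2.187 -3.786 0.233
endloop
endfacet
facet normal 0.649 0.742 0.166
outer loop
vertex -3.768 -2.674 1.445
vertex -2.202 -3.988 1.192
vertex -3.754 -2.472 0.486
endloop
endfacet
facet normal 0.186 -0.012 -0.982
outer loop
vertex 2.54 -0.787 1.543
vertex 1.873 -0.471 1.413
vertex 2.533 -0.136 1.534
endloop
endfacet
facet normal 0.876 0.016 0.482
outer loop
vertex 2.54 -0.787 1.543
vertex 2.533 -0.136 1.534
vertex 1.487 -0.449 3.447
endloop
endfacet
facet normal 0.185 -0.010 -0.983
outer loop
vertex 2.533 -0.136 1.534
vertex 1.873 -0.471 1.413
vertex 2.028 0.262 1.435
endloop
endfacet
facet normal 0.516 0.755 0.405
outer loop
vertex 2.533 -0.136 1.534
vertex 2.028 0.262 1.435
vertex 1.487 -0.449 3.447
endloop
endfacet
facet normal 0.186 -0.010 -0.983
outer loop
vertex 2.028 0.262 1.435
vertex 1.873 -0.471 1.413
vertex 1.406 0.109 1.319
endloop
endfacet
facet normal -0.275 0.927 0.254
outer loop
vertex 2.028 0.262 1.435
vertex 1.406 0.109 1.319
vertex 1.487 -0.449 3.447
endloop
endfacet
facet normal 0.185 -0.010 -0.983
outer loop
vertex 1.406 0.109 1.319
vertex 1.873 -0.471 1.413
vertex 1.136 -0.481 1.274
endloop
endfacet
facet normal -0.904 0.403 0.140
outer loop
vertex 1.406 0.109 1.319
vertex 1.136 -0.481 1.274
vertex 1.487 -0.449 3.447
endloop
endfacet
facet normal 0.185 -0.011 -0.983
outer loop
vertex 1.136 -0.481 1.274
vertex 1.873 -0.471 1.413
vertex 1.42 -1.064 1.334
endloop
endfacet
facet normal -0.895 -0.420 0.151
outer loop
vertex 1.136 -0.481 1.274
vertex 1.42 -1.064 1.334
vertex 1.487 -0.449 3.447
endloop
endfacet
facet normal 0.186 -0.011 -0.982
outer loop
vertex 1.42 -1.064 1.334
vertex 1.873 -0.471 1.413
vertex 2.045 -1.2 1.454
endloop
endfacet
facet normal -0.255 -0.926 0.278
outer loop
vertex 1.42 -1.064 1.334
vertex 2.045 -1.2 1.454
vertex 1.487 -0.449 3.447
endloop
endfacet
facet normal 0.186 -0.011 -0.982
outer loop
vertex 2.045 -1.2 1.454
vertex 1.873 -0.471 1.413
vertex 2.54 -0.787 1.543
endloop
endfacet
facet normal 0.534 -0.731 0.425
outer loop
vertex 2.045 -1.2 1.454
vertex 2.54 -0.787 1.543
vertex 1.487 -0.449 3.447
endloop
endfacet

endsolid


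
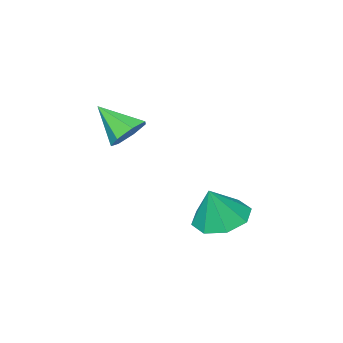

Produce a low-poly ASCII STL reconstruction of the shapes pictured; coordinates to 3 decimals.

solid 
facet normal -0.300 0.716 -0.631
outer loop
vertex 2.888 0.221 -1.379
vertex 2.27 0.338 -0.952
vertex 2.952 0.67 -0.9
endloop
endfacet
facet normal 0.989 -0.149 0.007
outer loop
vertex 2.888 0.221 -1.379
vertex 2.952 0.67 -0.9
vertex 2.73 -0.758 0.012
endloop
endfacet
facet normal -0.301 0.716 -0.630
outer loop
vertex 2.952 0.67 -0.9
vertex 2.27 0.338 -0.952
vertex 2.502 0.868 -0.46
endloop
endfacet
facet normal 0.731 0.283 0.621
outer loop
vertex 2.952 0.67 -0.9
vertex 2.502 0.868 -0.46
vertex 2.73 -0.758 0.012
endloop
endfacet
facet normal -0.300 0.716 -0.630
outer loop
vertex 2.502 0.868 -0.46
vertex 2.27 0.338 -0.952
vertex 1.878 0.667 -0.391
endloop
endfacet
facet normal 0.016 0.281 0.960
outer loop
vertex 2.502 0.868 -0.46
vertex 1.878 0.667 -0.391
vertex 2.73 -0.758 0.012
endloop
endfacet
facet normal -0.300 0.716 -0.630
outer loop
vertex 1.878 0.667 -0.391
vertex 2.27 0.338 -0.952
vertex 1.549 0.218 -0.745
endloop
endfacet
facet normal -0.620 -0.153 0.770
outer loop
vertex 1.878 0.667 -0.391
vertex 1.549 0.218 -0.745
vertex 2.73 -0.758 0.012
endloop
endfacet
facet normal -0.300 0.716 -0.630
outer loop
vertex 1.549 0.218 -0.745
vertex 2.27 0.338 -0.952
vertex 1.763 -0.141 -1.255
endloop
endfacet
facet normal -0.696 -0.691 0.195
outer loop
vertex 1.549 0.218 -0.745
vertex 1.763 -0.141 -1.255
vertex 2.73 -0.758 0.012
endloop
endfacet
facet normal -0.299 0.716 -0.631
outer loop
vertex 1.763 -0.141 -1.255
vertex 2.27 0.338 -0.952
vertex 2.36 -0.14 -1.537
endloop
endfacet
facet normal -0.156 -0.930 -0.334
outer loop
vertex 1.763 -0.141 -1.255
vertex 2.36 -0.14 -1.537
vertex 2.73 -0.758 0.012
endloop
endfacet
facet normal -0.300 0.715 -0.631
outer loop
vertex 2.36 -0.14 -1.537
vertex 2.27 0.338 -0.952
vertex 2.888 0.221 -1.379
endloop
endfacet
facet normal 0.595 -0.688 -0.416
outer loop
vertex 2.36 -0.14 -1.537
vertex 2.888 0.221 -1.379
vertex 2.73 -0.758 0.012
endloop
endfacet
facet normal -0.380 -0.036 -0.924
outer loop
vertex 1.909 3.819 -4.118
vertex 1.03 3.554 -3.746
vertex 1.469 4.415 -3.96
endloop
endfacet
facet normal 0.811 0.537 0.231
outer loop
vertex 1.909 3.819 -4.118
vertex 1.469 4.415 -3.96
vertex 1.57 3.606 -2.434
endloop
endfacet
facet normal -0.381 -0.036 -0.924
outer loop
vertex 1.469 4.415 -3.96
vertex 1.03 3.554 -3.746
vertex 0.773 4.508 -3.677
endloop
endfacet
facet normal 0.290 0.853 0.433
outer loop
vertex 1.469 4.415 -3.96
vertex 0.773 4.508 -3.677
vertex 1.57 3.606 -2.434
endloop
endfacet
facet normal -0.380 -0.035 -0.924
outer loop
vertex 0.773 4.508 -3.677
vertex 1.03 3.554 -3.746
vertex 0.227 4.042 -3.435
endloop
endfacet
facet normal -0.282 0.681 0.675
outer loop
vertex 0.773 4.508 -3.677
vertex 0.227 4.042 -3.435
vertex 1.57 3.606 -2.434
endloop
endfacet
facet normal -0.380 -0.037 -0.924
outer loop
vertex 0.227 4.042 -3.435
vertex 1.03 3.554 -3.746
vertex 0.151 3.29 -3.374
endloop
endfacet
facet normal -0.567 0.123 0.814
outer loop
vertex 0.227 4.042 -3.435
vertex 0.151 3.29 -3.374
vertex 1.57 3.606 -2.434
endloop
endfacet
facet normal -0.380 -0.036 -0.924
outer loop
vertex 0.151 3.29 -3.374
vertex 1.03 3.554 -3.746
vertex 0.591 2.693 -3.532
endloop
endfacet
facet normal -0.399 -0.498 0.770
outer loop
vertex 0.151 3.29 -3.374
vertex 0.591 2.693 -3.532
vertex 1.57 3.606 -2.434
endloop
endfacet
facet normal -0.380 -0.036 -0.924
outer loop
vertex 0.591 2.693 -3.532
vertex 1.03 3.554 -3.746
vertex 1.288 2.601 -3.815
endloop
endfacet
facet normal 0.123 -0.814 0.567
outer loop
vertex 0.591 2.693 -3.532
vertex 1.288 2.601 -3.815
vertex 1.57 3.606 -2.434
endloop
endfacet
facet normal -0.381 -0.036 -0.924
outer loop
vertex 1.288 2.601 -3.815
vertex 1.03 3.554 -3.746
vertex 1.833 3.067 -4.058
endloop
endfacet
facet normal 0.694 -0.642 0.326
outer loop
vertex 1.288 2.601 -3.815
vertex 1.833 3.067 -4.058
vertex 1.57 3.606 -2.434
endloop
endfacet
facet normal -0.380 -0.035 -0.924
outer loop
vertex 1.833 3.067 -4.058
vertex 1.03 3.554 -3.746
vertex 1.909 3.819 -4.118
endloop
endfacet
facet normal 0.979 -0.084 0.186
outer loop
vertex 1.833 3.067 -4.058
vertex 1.909 3.819 -4.118
vertex 1.57 3.606 -2.434
endloop
endfacet

endsolid


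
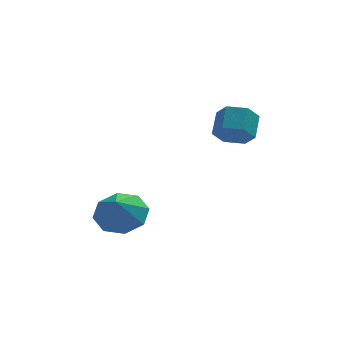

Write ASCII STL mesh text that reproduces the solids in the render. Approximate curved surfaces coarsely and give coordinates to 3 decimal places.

solid 
facet normal -0.253 -0.765 -0.592
outer loop
vertex 4.015 0.707 0.471
vertex 3.306 0.914 0.506
vertex 3.743 1.182 -0.027
endloop
endfacet
facet normal 0.895 0.047 -0.444
outer loop
vertex 4.015 0.707 0.471
vertex 3.743 1.182 -0.027
vertex 4.284 1.519 1.098
endloop
endfacet
facet normal 0.894 0.048 -0.445
outer loop
vertex 4.284 1.519 1.098
vertex 3.743 1.182 -0.027
vertex 4.011 1.993 0.6
endloop
endfacet
facet normal 0.253 0.766 0.590
outer loop
vertex 4.284 1.519 1.098
vertex 4.011 1.993 0.6
vertex 3.574 1.726 1.134
endloop
endfacet
facet normal -0.253 -0.765 -0.592
outer loop
vertex 3.743 1.182 -0.027
vertex 3.306 0.914 0.506
vertex 3.034 1.389 0.008
endloop
endfacet
facet normal 0.129 0.579 -0.805
outer loop
vertex 3.743 1.182 -0.027
vertex 3.034 1.389 0.008
vertex 4.011 1.993 0.6
endloop
endfacet
facet normal 0.130 0.579 -0.805
outer loop
vertex 4.011 1.993 0.6
vertex 3.034 1.389 0.008
vertex 3.302 2.201 0.635
endloop
endfacet
facet normal 0.254 0.766 0.591
outer loop
vertex 4.011 1.993 0.6
vertex 3.302 2.201 0.635
vertex 3.574 1.726 1.134
endloop
endfacet
facet normal -0.253 -0.765 -0.592
outer loop
vertex 3.034 1.389 0.008
vertex 3.306 0.914 0.506
vertex 2.596 1.121 0.542
endloop
endfacet
facet normal -0.766 0.532 -0.361
outer loop
vertex 3.034 1.389 0.008
vertex 2.596 1.121 0.542
vertex 3.302 2.201 0.635
endloop
endfacet
facet normal -0.766 0.532 -0.360
outer loop
vertex 3.302 2.201 0.635
vertex 2.596 1.121 0.542
vertex 2.865 1.933 1.169
endloop
endfacet
facet normal 0.253 0.766 0.591
outer loop
vertex 3.302 2.201 0.635
vertex 2.865 1.933 1.169
vertex 3.574 1.726 1.134
endloop
endfacet
facet normal -0.253 -0.766 -0.590
outer loop
vertex 2.596 1.121 0.542
vertex 3.306 0.914 0.506
vertex 2.869 0.647 1.04
endloop
endfacet
facet normal -0.894 -0.047 0.445
outer loop
vertex 2.596 1.121 0.542
vertex 2.869 0.647 1.04
vertex 2.865 1.933 1.169
endloop
endfacet
facet normal -0.895 -0.047 0.444
outer loop
vertex 2.865 1.933 1.169
vertex 2.869 0.647 1.04
vertex 3.137 1.458 1.667
endloop
endfacet
facet normal 0.253 0.765 0.592
outer loop
vertex 2.865 1.933 1.169
vertex 3.137 1.458 1.667
vertex 3.574 1.726 1.134
endloop
endfacet
facet normal -0.254 -0.766 -0.591
outer loop
vertex 2.869 0.647 1.04
vertex 3.306 0.914 0.506
vertex 3.578 0.439 1.005
endloop
endfacet
facet normal -0.130 -0.579 0.805
outer loop
vertex 2.869 0.647 1.04
vertex 3.578 0.439 1.005
vertex 3.137 1.458 1.667
endloop
endfacet
facet normal -0.129 -0.579 0.805
outer loop
vertex 3.137 1.458 1.667
vertex 3.578 0.439 1.005
vertex 3.846 1.251 1.632
endloop
endfacet
facet normal 0.253 0.765 0.592
outer loop
vertex 3.137 1.458 1.667
vertex 3.846 1.251 1.632
vertex 3.574 1.726 1.134
endloop
endfacet
facet normal -0.253 -0.766 -0.591
outer loop
vertex 3.578 0.439 1.005
vertex 3.306 0.914 0.506
vertex 4.015 0.707 0.471
endloop
endfacet
facet normal 0.767 -0.531 0.361
outer loop
vertex 3.578 0.439 1.005
vertex 4.015 0.707 0.471
vertex 3.846 1.251 1.632
endloop
endfacet
facet normal 0.766 -0.532 0.361
outer loop
vertex 3.846 1.251 1.632
vertex 4.015 0.707 0.471
vertex 4.284 1.519 1.098
endloop
endfacet
facet normal 0.253 0.765 0.592
outer loop
vertex 3.846 1.251 1.632
vertex 4.284 1.519 1.098
vertex 3.574 1.726 1.134
endloop
endfacet
facet normal 0.206 0.555 -0.806
outer loop
vertex 0.254 1.03 -3.679
vertex -0.472 1.669 -3.424
vertex 0.506 1.594 -3.226
endloop
endfacet
facet normal 0.590 -0.649 0.480
outer loop
vertex 0.254 1.03 -3.679
vertex 0.506 1.594 -3.226
vertex -0.708 1.031 -2.496
endloop
endfacet
facet normal 0.206 0.554 -0.806
outer loop
vertex 0.506 1.594 -3.226
vertex -0.472 1.669 -3.424
vertex 0.185 2.202 -2.89
endloop
endfacet
facet normal 0.561 -0.154 0.814
outer loop
vertex 0.506 1.594 -3.226
vertex 0.185 2.202 -2.89
vertex -0.708 1.031 -2.496
endloop
endfacet
facet normal 0.205 0.555 -0.806
outer loop
vertex 0.185 2.202 -2.89
vertex -0.472 1.669 -3.424
vertex -0.521 2.498 -2.866
endloop
endfacet
facet normal 0.128 0.227 0.965
outer loop
vertex 0.185 2.202 -2.89
vertex -0.521 2.498 -2.866
vertex -0.708 1.031 -2.496
endloop
endfacet
facet normal 0.204 0.555 -0.806
outer loop
vertex -0.521 2.498 -2.866
vertex -0.472 1.669 -3.424
vertex -1.198 2.308 -3.168
endloop
endfacet
facet normal -0.455 0.272 0.848
outer loop
vertex -0.521 2.498 -2.866
vertex -1.198 2.308 -3.168
vertex -0.708 1.031 -2.496
endloop
endfacet
facet normal 0.205 0.556 -0.806
outer loop
vertex -1.198 2.308 -3.168
vertex -0.472 1.669 -3.424
vertex -1.449 1.744 -3.621
endloop
endfacet
facet normal -0.848 -0.047 0.528
outer loop
vertex -1.198 2.308 -3.168
vertex -1.449 1.744 -3.621
vertex -0.708 1.031 -2.496
endloop
endfacet
facet normal 0.205 0.555 -0.806
outer loop
vertex -1.449 1.744 -3.621
vertex -0.472 1.669 -3.424
vertex -1.129 1.137 -3.957
endloop
endfacet
facet normal -0.818 -0.540 0.197
outer loop
vertex -1.449 1.744 -3.621
vertex -1.129 1.137 -3.957
vertex -0.708 1.031 -2.496
endloop
endfacet
facet normal 0.205 0.555 -0.806
outer loop
vertex -1.129 1.137 -3.957
vertex -0.472 1.669 -3.424
vertex -0.423 0.841 -3.981
endloop
endfacet
facet normal -0.385 -0.922 0.044
outer loop
vertex -1.129 1.137 -3.957
vertex -0.423 0.841 -3.981
vertex -0.708 1.031 -2.496
endloop
endfacet
facet normal 0.205 0.555 -0.806
outer loop
vertex -0.423 0.841 -3.981
vertex -0.472 1.669 -3.424
vertex 0.254 1.03 -3.679
endloop
endfacet
facet normal 0.198 -0.967 0.162
outer loop
vertex -0.423 0.841 -3.981
vertex 0.254 1.03 -3.679
vertex -0.708 1.031 -2.496
endloop
endfacet

endsolid


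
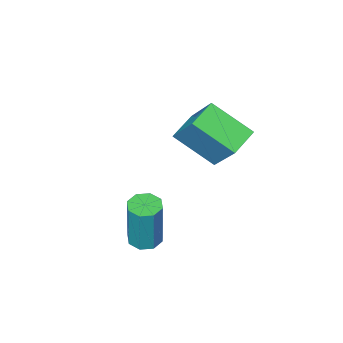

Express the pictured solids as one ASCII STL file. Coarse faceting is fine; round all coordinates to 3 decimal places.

solid 
facet normal -0.099 -0.135 -0.986
outer loop
vertex 3.07 -0.716 -2.493
vertex 2.6 -1.044 -2.401
vertex 2.695 -0.478 -2.488
endloop
endfacet
facet normal 0.527 0.833 -0.167
outer loop
vertex 3.07 -0.716 -2.493
vertex 2.695 -0.478 -2.488
vertex 3.269 -0.449 -0.531
endloop
endfacet
facet normal 0.528 0.833 -0.167
outer loop
vertex 3.269 -0.449 -0.531
vertex 2.695 -0.478 -2.488
vertex 2.895 -0.211 -0.526
endloop
endfacet
facet normal 0.099 0.135 0.986
outer loop
vertex 3.269 -0.449 -0.531
vertex 2.895 -0.211 -0.526
vertex 2.8 -0.776 -0.439
endloop
endfacet
facet normal -0.101 -0.135 -0.986
outer loop
vertex 2.695 -0.478 -2.488
vertex 2.6 -1.044 -2.401
vertex 2.265 -0.572 -2.431
endloop
endfacet
facet normal -0.226 0.968 -0.109
outer loop
vertex 2.695 -0.478 -2.488
vertex 2.265 -0.572 -2.431
vertex 2.895 -0.211 -0.526
endloop
endfacet
facet normal -0.223 0.969 -0.110
outer loop
vertex 2.895 -0.211 -0.526
vertex 2.265 -0.572 -2.431
vertex 2.464 -0.304 -0.469
endloop
endfacet
facet normal 0.101 0.135 0.986
outer loop
vertex 2.895 -0.211 -0.526
vertex 2.464 -0.304 -0.469
vertex 2.8 -0.776 -0.439
endloop
endfacet
facet normal -0.100 -0.134 -0.986
outer loop
vertex 2.265 -0.572 -2.431
vertex 2.6 -1.044 -2.401
vertex 2.031 -0.941 -2.357
endloop
endfacet
facet normal -0.843 0.537 0.012
outer loop
vertex 2.265 -0.572 -2.431
vertex 2.031 -0.941 -2.357
vertex 2.464 -0.304 -0.469
endloop
endfacet
facet normal -0.844 0.536 0.013
outer loop
vertex 2.464 -0.304 -0.469
vertex 2.031 -0.941 -2.357
vertex 2.23 -0.674 -0.395
endloop
endfacet
facet normal 0.100 0.134 0.986
outer loop
vertex 2.464 -0.304 -0.469
vertex 2.23 -0.674 -0.395
vertex 2.8 -0.776 -0.439
endloop
endfacet
facet normal -0.100 -0.133 -0.986
outer loop
vertex 2.031 -0.941 -2.357
vertex 2.6 -1.044 -2.401
vertex 2.131 -1.371 -2.309
endloop
endfacet
facet normal -0.969 -0.211 0.127
outer loop
vertex 2.031 -0.941 -2.357
vertex 2.131 -1.371 -2.309
vertex 2.23 -0.674 -0.395
endloop
endfacet
facet normal -0.969 -0.211 0.127
outer loop
vertex 2.23 -0.674 -0.395
vertex 2.131 -1.371 -2.309
vertex 2.33 -1.104 -0.347
endloop
endfacet
facet normal 0.100 0.133 0.986
outer loop
vertex 2.23 -0.674 -0.395
vertex 2.33 -1.104 -0.347
vertex 2.8 -0.776 -0.439
endloop
endfacet
facet normal -0.099 -0.135 -0.986
outer loop
vertex 2.131 -1.371 -2.309
vertex 2.6 -1.044 -2.401
vertex 2.505 -1.609 -2.314
endloop
endfacet
facet normal -0.528 -0.833 0.167
outer loop
vertex 2.131 -1.371 -2.309
vertex 2.505 -1.609 -2.314
vertex 2.33 -1.104 -0.347
endloop
endfacet
facet normal -0.527 -0.833 0.167
outer loop
vertex 2.33 -1.104 -0.347
vertex 2.505 -1.609 -2.314
vertex 2.705 -1.342 -0.352
endloop
endfacet
facet normal 0.099 0.135 0.986
outer loop
vertex 2.33 -1.104 -0.347
vertex 2.705 -1.342 -0.352
vertex 2.8 -0.776 -0.439
endloop
endfacet
facet normal -0.101 -0.135 -0.986
outer loop
vertex 2.505 -1.609 -2.314
vertex 2.6 -1.044 -2.401
vertex 2.936 -1.516 -2.371
endloop
endfacet
facet normal 0.223 -0.969 0.109
outer loop
vertex 2.505 -1.609 -2.314
vertex 2.936 -1.516 -2.371
vertex 2.705 -1.342 -0.352
endloop
endfacet
facet normal 0.226 -0.968 0.109
outer loop
vertex 2.705 -1.342 -0.352
vertex 2.936 -1.516 -2.371
vertex 3.135 -1.248 -0.409
endloop
endfacet
facet normal 0.101 0.135 0.986
outer loop
vertex 2.705 -1.342 -0.352
vertex 3.135 -1.248 -0.409
vertex 2.8 -0.776 -0.439
endloop
endfacet
facet normal -0.100 -0.134 -0.986
outer loop
vertex 2.936 -1.516 -2.371
vertex 2.6 -1.044 -2.401
vertex 3.17 -1.146 -2.445
endloop
endfacet
facet normal 0.844 -0.536 -0.012
outer loop
vertex 2.936 -1.516 -2.371
vertex 3.17 -1.146 -2.445
vertex 3.135 -1.248 -0.409
endloop
endfacet
facet normal 0.843 -0.537 -0.012
outer loop
vertex 3.135 -1.248 -0.409
vertex 3.17 -1.146 -2.445
vertex 3.369 -0.879 -0.483
endloop
endfacet
facet normal 0.100 0.134 0.986
outer loop
vertex 3.135 -1.248 -0.409
vertex 3.369 -0.879 -0.483
vertex 2.8 -0.776 -0.439
endloop
endfacet
facet normal -0.100 -0.133 -0.986
outer loop
vertex 3.17 -1.146 -2.445
vertex 2.6 -1.044 -2.401
vertex 3.07 -0.716 -2.493
endloop
endfacet
facet normal 0.969 0.211 -0.127
outer loop
vertex 3.17 -1.146 -2.445
vertex 3.07 -0.716 -2.493
vertex 3.369 -0.879 -0.483
endloop
endfacet
facet normal 0.969 0.211 -0.127
outer loop
vertex 3.369 -0.879 -0.483
vertex 3.07 -0.716 -2.493
vertex 3.269 -0.449 -0.531
endloop
endfacet
facet normal 0.100 0.133 0.986
outer loop
vertex 3.369 -0.879 -0.483
vertex 3.269 -0.449 -0.531
vertex 2.8 -0.776 -0.439
endloop
endfacet
facet normal -0.914 -0.234 0.331
outer loop
vertex -1.098 -2.229 1.683
vertex -1.795 -0.911 0.692
vertex -1.329 -3.511 0.139
endloop
endfacet
facet normal 0.389 -0.737 0.553
outer loop
vertex -0.305 -3.249 -0.232
vertex -1.098 -2.229 1.683
vertex -1.329 -3.511 0.139
endloop
endfacet
facet normal -0.914 -0.234 0.332
outer loop
vertex -1.329 -3.511 0.139
vertex -1.795 -0.911 0.692
vertex -2.026 -2.194 -0.851
endloop
endfacet
facet normal -0.114 -0.635 -0.764
outer loop
vertex -2.026 -2.194 -0.851
vertex -0.305 -3.249 -0.232
vertex -1.329 -3.511 0.139
endloop
endfacet
facet normal 0.114 0.635 0.764
outer loop
vertex -1.098 -2.229 1.683
vertex -0.771 -0.649 0.321
vertex -1.795 -0.911 0.692
endloop
endfacet
facet normal 0.390 -0.736 0.553
outer loop
vertex -0.074 -1.966 1.311
vertex -1.098 -2.229 1.683
vertex -0.305 -3.249 -0.232
endloop
endfacet
facet normal 0.114 0.635 0.764
outer loop
vertex -0.074 -1.966 1.311
vertex -0.771 -0.649 0.321
vertex -1.098 -2.229 1.683
endloop
endfacet
facet normal -0.389 0.736 -0.554
outer loop
vertex -1.795 -0.911 0.692
vertex -0.771 -0.649 0.321
vertex -2.026 -2.194 -0.851
endloop
endfacet
facet normal -0.114 -0.635 -0.764
outer loop
vertex -1.002 -1.931 -1.223
vertex -0.305 -3.249 -0.232
vertex -2.026 -2.194 -0.851
endloop
endfacet
facet normal -0.390 0.736 -0.553
outer loop
vertex -2.026 -2.194 -0.851
vertex -0.771 -0.649 0.321
vertex -1.002 -1.931 -1.223
endloop
endfacet
facet normal 0.914 0.234 -0.331
outer loop
vertex -1.002 -1.931 -1.223
vertex -0.074 -1.966 1.311
vertex -0.305 -3.249 -0.232
endloop
endfacet
facet normal 0.914 0.235 -0.331
outer loop
vertex -0.771 -0.649 0.321
vertex -0.074 -1.966 1.311
vertex -1.002 -1.931 -1.223
endloop
endfacet

endsolid


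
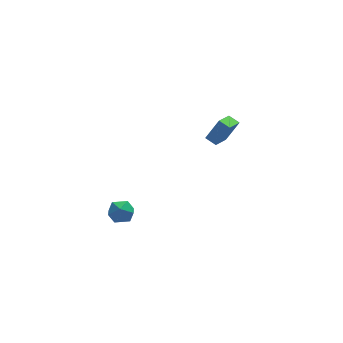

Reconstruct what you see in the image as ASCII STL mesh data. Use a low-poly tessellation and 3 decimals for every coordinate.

solid 
facet normal -0.118 0.897 -0.427
outer loop
vertex -3.796 -3.318 -4.651
vertex -4.545 -3.2 -4.197
vertex -3.774 -2.936 -3.855
endloop
endfacet
facet normal 0.574 0.732 -0.367
outer loop
vertex -3.796 -3.318 -4.651
vertex -3.774 -2.936 -3.855
vertex -3.159 -3.53 -4.078
endloop
endfacet
facet normal 0.686 0.120 -0.718
outer loop
vertex -3.796 -3.318 -4.651
vertex -3.159 -3.53 -4.078
vertex -3.55 -4.161 -4.557
endloop
endfacet
facet normal 0.064 -0.092 -0.994
outer loop
vertex -3.796 -3.318 -4.651
vertex -3.55 -4.161 -4.557
vertex -4.406 -3.956 -4.631
endloop
endfacet
facet normal -0.432 0.388 -0.814
outer loop
vertex -3.796 -3.318 -4.651
vertex -4.406 -3.956 -4.631
vertex -4.545 -3.2 -4.197
endloop
endfacet
facet normal 0.715 0.619 0.325
outer loop
vertex -3.159 -3.53 -4.078
vertex -3.774 -2.936 -3.855
vertex -3.514 -3.544 -3.269
endloop
endfacet
facet normal -0.404 0.886 0.227
outer loop
vertex -3.774 -2.936 -3.855
vertex -4.545 -3.2 -4.197
vertex -4.37 -3.339 -3.343
endloop
endfacet
facet normal -0.914 0.062 -0.400
outer loop
vertex -4.545 -3.2 -4.197
vertex -4.406 -3.956 -4.631
vertex -4.761 -3.97 -3.822
endloop
endfacet
facet normal -0.111 -0.714 -0.691
outer loop
vertex -4.406 -3.956 -4.631
vertex -3.55 -4.161 -4.557
vertex -4.146 -4.564 -4.045
endloop
endfacet
facet normal 0.896 -0.370 -0.244
outer loop
vertex -3.55 -4.161 -4.557
vertex -3.159 -3.53 -4.078
vertex -3.375 -4.3 -3.703
endloop
endfacet
facet normal -0.064 0.092 0.994
outer loop
vertex -4.124 -4.182 -3.249
vertex -3.514 -3.544 -3.269
vertex -4.37 -3.339 -3.343
endloop
endfacet
facet normal -0.686 -0.120 0.718
outer loop
vertex -4.124 -4.182 -3.249
vertex -4.37 -3.339 -3.343
vertex -4.761 -3.97 -3.822
endloop
endfacet
facet normal -0.574 -0.732 0.367
outer loop
vertex -4.124 -4.182 -3.249
vertex -4.761 -3.97 -3.822
vertex -4.146 -4.564 -4.045
endloop
endfacet
facet normal 0.118 -0.897 0.427
outer loop
vertex -4.124 -4.182 -3.249
vertex -4.146 -4.564 -4.045
vertex -3.375 -4.3 -3.703
endloop
endfacet
facet normal 0.432 -0.388 0.814
outer loop
vertex -4.124 -4.182 -3.249
vertex -3.375 -4.3 -3.703
vertex -3.514 -3.544 -3.269
endloop
endfacet
facet normal 0.111 0.714 0.691
outer loop
vertex -4.37 -3.339 -3.343
vertex -3.514 -3.544 -3.269
vertex -3.774 -2.936 -3.855
endloop
endfacet
facet normal -0.896 0.370 0.244
outer loop
vertex -4.761 -3.97 -3.822
vertex -4.37 -3.339 -3.343
vertex -4.545 -3.2 -4.197
endloop
endfacet
facet normal -0.715 -0.619 -0.325
outer loop
vertex -4.146 -4.564 -4.045
vertex -4.761 -3.97 -3.822
vertex -4.406 -3.956 -4.631
endloop
endfacet
facet normal 0.404 -0.886 -0.227
outer loop
vertex -3.375 -4.3 -3.703
vertex -4.146 -4.564 -4.045
vertex -3.55 -4.161 -4.557
endloop
endfacet
facet normal 0.914 -0.062 0.400
outer loop
vertex -3.514 -3.544 -3.269
vertex -3.375 -4.3 -3.703
vertex -3.159 -3.53 -4.078
endloop
endfacet
facet normal -0.609 -0.675 0.416
outer loop
vertex 4.027 1.333 -2.67
vertex 3.55 1.929 -2.401
vertex 3.168 1.264 -4.042
endloop
endfacet
facet normal 0.590 -0.736 -0.332
outer loop
vertex 4.13 2.331 -4.699
vertex 4.027 1.333 -2.67
vertex 3.168 1.264 -4.042
endloop
endfacet
facet normal -0.609 -0.676 0.416
outer loop
vertex 3.168 1.264 -4.042
vertex 3.55 1.929 -2.401
vertex 2.69 1.86 -3.773
endloop
endfacet
facet normal -0.530 -0.043 -0.847
outer loop
vertex 2.69 1.86 -3.773
vertex 4.13 2.331 -4.699
vertex 3.168 1.264 -4.042
endloop
endfacet
facet normal 0.531 0.043 0.846
outer loop
vertex 4.027 1.333 -2.67
vertex 4.512 2.996 -3.058
vertex 3.55 1.929 -2.401
endloop
endfacet
facet normal 0.589 -0.736 -0.332
outer loop
vertex 4.99 2.4 -3.327
vertex 4.027 1.333 -2.67
vertex 4.13 2.331 -4.699
endloop
endfacet
facet normal 0.530 0.043 0.847
outer loop
vertex 4.99 2.4 -3.327
vertex 4.512 2.996 -3.058
vertex 4.027 1.333 -2.67
endloop
endfacet
facet normal -0.589 0.736 0.332
outer loop
vertex 3.55 1.929 -2.401
vertex 4.512 2.996 -3.058
vertex 2.69 1.86 -3.773
endloop
endfacet
facet normal -0.531 -0.042 -0.847
outer loop
vertex 3.653 2.927 -4.43
vertex 4.13 2.331 -4.699
vertex 2.69 1.86 -3.773
endloop
endfacet
facet normal -0.589 0.736 0.332
outer loop
vertex 2.69 1.86 -3.773
vertex 4.512 2.996 -3.058
vertex 3.653 2.927 -4.43
endloop
endfacet
facet normal 0.609 0.675 -0.416
outer loop
vertex 3.653 2.927 -4.43
vertex 4.99 2.4 -3.327
vertex 4.13 2.331 -4.699
endloop
endfacet
facet normal 0.609 0.676 -0.415
outer loop
vertex 4.512 2.996 -3.058
vertex 4.99 2.4 -3.327
vertex 3.653 2.927 -4.43
endloop
endfacet

endsolid


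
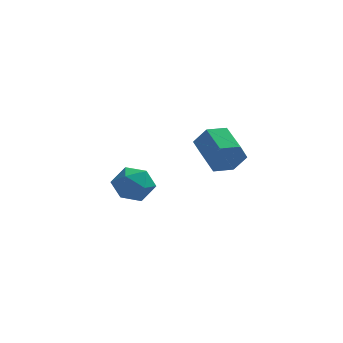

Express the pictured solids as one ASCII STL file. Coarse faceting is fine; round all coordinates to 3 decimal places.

solid 
facet normal 0.417 -0.860 -0.295
outer loop
vertex 1.667 -1.816 2.887
vertex 1.398 -2.226 3.7
vertex 0.822 -2.246 2.945
endloop
endfacet
facet normal -0.186 0.237 -0.953
outer loop
vertex 1.667 -1.816 2.887
vertex 0.822 -2.246 2.945
vertex 0.991 -0.423 3.366
endloop
endfacet
facet normal -0.188 0.238 -0.953
outer loop
vertex 0.991 -0.423 3.366
vertex 0.822 -2.246 2.945
vertex 0.146 -0.854 3.425
endloop
endfacet
facet normal -0.418 0.859 0.296
outer loop
vertex 0.991 -0.423 3.366
vertex 0.146 -0.854 3.425
vertex 0.722 -0.834 4.18
endloop
endfacet
facet normal 0.417 -0.860 -0.295
outer loop
vertex 0.822 -2.246 2.945
vertex 1.398 -2.226 3.7
vertex 0.553 -2.656 3.759
endloop
endfacet
facet normal -0.864 -0.274 -0.423
outer loop
vertex 0.822 -2.246 2.945
vertex 0.553 -2.656 3.759
vertex 0.146 -0.854 3.425
endloop
endfacet
facet normal -0.864 -0.274 -0.424
outer loop
vertex 0.146 -0.854 3.425
vertex 0.553 -2.656 3.759
vertex -0.123 -1.264 4.238
endloop
endfacet
facet normal -0.417 0.860 0.295
outer loop
vertex 0.146 -0.854 3.425
vertex -0.123 -1.264 4.238
vertex 0.722 -0.834 4.18
endloop
endfacet
facet normal 0.417 -0.859 -0.296
outer loop
vertex 0.553 -2.656 3.759
vertex 1.398 -2.226 3.7
vertex 1.129 -2.637 4.514
endloop
endfacet
facet normal -0.677 -0.511 0.529
outer loop
vertex 0.553 -2.656 3.759
vertex 1.129 -2.637 4.514
vertex -0.123 -1.264 4.238
endloop
endfacet
facet normal -0.677 -0.511 0.530
outer loop
vertex -0.123 -1.264 4.238
vertex 1.129 -2.637 4.514
vertex 0.453 -1.244 4.993
endloop
endfacet
facet normal -0.417 0.860 0.295
outer loop
vertex -0.123 -1.264 4.238
vertex 0.453 -1.244 4.993
vertex 0.722 -0.834 4.18
endloop
endfacet
facet normal 0.418 -0.859 -0.296
outer loop
vertex 1.129 -2.637 4.514
vertex 1.398 -2.226 3.7
vertex 1.974 -2.206 4.455
endloop
endfacet
facet normal 0.187 -0.237 0.953
outer loop
vertex 1.129 -2.637 4.514
vertex 1.974 -2.206 4.455
vertex 0.453 -1.244 4.993
endloop
endfacet
facet normal 0.187 -0.238 0.953
outer loop
vertex 0.453 -1.244 4.993
vertex 1.974 -2.206 4.455
vertex 1.298 -0.814 4.935
endloop
endfacet
facet normal -0.417 0.860 0.295
outer loop
vertex 0.453 -1.244 4.993
vertex 1.298 -0.814 4.935
vertex 0.722 -0.834 4.18
endloop
endfacet
facet normal 0.417 -0.860 -0.295
outer loop
vertex 1.974 -2.206 4.455
vertex 1.398 -2.226 3.7
vertex 2.243 -1.796 3.642
endloop
endfacet
facet normal 0.864 0.273 0.424
outer loop
vertex 1.974 -2.206 4.455
vertex 2.243 -1.796 3.642
vertex 1.298 -0.814 4.935
endloop
endfacet
facet normal 0.864 0.274 0.423
outer loop
vertex 1.298 -0.814 4.935
vertex 2.243 -1.796 3.642
vertex 1.567 -0.404 4.121
endloop
endfacet
facet normal -0.417 0.860 0.295
outer loop
vertex 1.298 -0.814 4.935
vertex 1.567 -0.404 4.121
vertex 0.722 -0.834 4.18
endloop
endfacet
facet normal 0.417 -0.860 -0.295
outer loop
vertex 2.243 -1.796 3.642
vertex 1.398 -2.226 3.7
vertex 1.667 -1.816 2.887
endloop
endfacet
facet normal 0.677 0.511 -0.530
outer loop
vertex 2.243 -1.796 3.642
vertex 1.667 -1.816 2.887
vertex 1.567 -0.404 4.121
endloop
endfacet
facet normal 0.677 0.511 -0.530
outer loop
vertex 1.567 -0.404 4.121
vertex 1.667 -1.816 2.887
vertex 0.991 -0.423 3.366
endloop
endfacet
facet normal -0.417 0.859 0.296
outer loop
vertex 1.567 -0.404 4.121
vertex 0.991 -0.423 3.366
vertex 0.722 -0.834 4.18
endloop
endfacet
facet normal 0.035 0.955 -0.294
outer loop
vertex -3.021 4.545 -1.901
vertex -3.942 4.771 -1.276
vertex -2.907 4.873 -0.82
endloop
endfacet
facet normal 0.689 0.670 -0.276
outer loop
vertex -3.021 4.545 -1.901
vertex -2.907 4.873 -0.82
vertex -2.258 4.037 -1.231
endloop
endfacet
facet normal 0.695 0.105 -0.712
outer loop
vertex -3.021 4.545 -1.901
vertex -2.258 4.037 -1.231
vertex -2.892 3.418 -1.941
endloop
endfacet
facet normal 0.044 0.040 -0.998
outer loop
vertex -3.021 4.545 -1.901
vertex -2.892 3.418 -1.941
vertex -3.933 3.872 -1.968
endloop
endfacet
facet normal -0.363 0.566 -0.740
outer loop
vertex -3.021 4.545 -1.901
vertex -3.933 3.872 -1.968
vertex -3.942 4.771 -1.276
endloop
endfacet
facet normal 0.811 0.439 0.388
outer loop
vertex -2.258 4.037 -1.231
vertex -2.907 4.873 -0.82
vertex -2.707 3.948 -0.192
endloop
endfacet
facet normal -0.247 0.900 0.359
outer loop
vertex -2.907 4.873 -0.82
vertex -3.942 4.771 -1.276
vertex -3.748 4.402 -0.219
endloop
endfacet
facet normal -0.892 0.270 -0.362
outer loop
vertex -3.942 4.771 -1.276
vertex -3.933 3.872 -1.968
vertex -4.382 3.783 -0.929
endloop
endfacet
facet normal -0.233 -0.580 -0.780
outer loop
vertex -3.933 3.872 -1.968
vertex -2.892 3.418 -1.941
vertex -3.733 2.947 -1.34
endloop
endfacet
facet normal 0.820 -0.477 -0.317
outer loop
vertex -2.892 3.418 -1.941
vertex -2.258 4.037 -1.231
vertex -2.698 3.049 -0.884
endloop
endfacet
facet normal -0.044 -0.040 0.998
outer loop
vertex -3.619 3.275 -0.259
vertex -2.707 3.948 -0.192
vertex -3.748 4.402 -0.219
endloop
endfacet
facet normal -0.695 -0.105 0.712
outer loop
vertex -3.619 3.275 -0.259
vertex -3.748 4.402 -0.219
vertex -4.382 3.783 -0.929
endloop
endfacet
facet normal -0.689 -0.670 0.276
outer loop
vertex -3.619 3.275 -0.259
vertex -4.382 3.783 -0.929
vertex -3.733 2.947 -1.34
endloop
endfacet
facet normal -0.035 -0.955 0.294
outer loop
vertex -3.619 3.275 -0.259
vertex -3.733 2.947 -1.34
vertex -2.698 3.049 -0.884
endloop
endfacet
facet normal 0.363 -0.566 0.740
outer loop
vertex -3.619 3.275 -0.259
vertex -2.698 3.049 -0.884
vertex -2.707 3.948 -0.192
endloop
endfacet
facet normal 0.233 0.580 0.780
outer loop
vertex -3.748 4.402 -0.219
vertex -2.707 3.948 -0.192
vertex -2.907 4.873 -0.82
endloop
endfacet
facet normal -0.820 0.477 0.317
outer loop
vertex -4.382 3.783 -0.929
vertex -3.748 4.402 -0.219
vertex -3.942 4.771 -1.276
endloop
endfacet
facet normal -0.811 -0.439 -0.388
outer loop
vertex -3.733 2.947 -1.34
vertex -4.382 3.783 -0.929
vertex -3.933 3.872 -1.968
endloop
endfacet
facet normal 0.247 -0.900 -0.359
outer loop
vertex -2.698 3.049 -0.884
vertex -3.733 2.947 -1.34
vertex -2.892 3.418 -1.941
endloop
endfacet
facet normal 0.892 -0.270 0.362
outer loop
vertex -2.707 3.948 -0.192
vertex -2.698 3.049 -0.884
vertex -2.258 4.037 -1.231
endloop
endfacet

endsolid


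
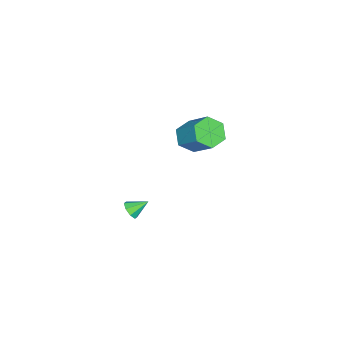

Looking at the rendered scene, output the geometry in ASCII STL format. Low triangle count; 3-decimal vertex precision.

solid 
facet normal 0.484 -0.678 -0.553
outer loop
vertex 3.157 -4.003 -3.059
vertex 2.698 -3.947 -3.53
vertex 3.27 -3.646 -3.398
endloop
endfacet
facet normal 0.543 0.482 0.688
outer loop
vertex 3.157 -4.003 -3.059
vertex 3.27 -3.646 -3.398
vertex 2.102 -3.113 -2.85
endloop
endfacet
facet normal 0.484 -0.678 -0.552
outer loop
vertex 3.27 -3.646 -3.398
vertex 2.698 -3.947 -3.53
vertex 3.048 -3.465 -3.815
endloop
endfacet
facet normal 0.463 0.876 0.134
outer loop
vertex 3.27 -3.646 -3.398
vertex 3.048 -3.465 -3.815
vertex 2.102 -3.113 -2.85
endloop
endfacet
facet normal 0.484 -0.678 -0.553
outer loop
vertex 3.048 -3.465 -3.815
vertex 2.698 -3.947 -3.53
vertex 2.62 -3.567 -4.064
endloop
endfacet
facet normal -0.016 0.934 -0.356
outer loop
vertex 3.048 -3.465 -3.815
vertex 2.62 -3.567 -4.064
vertex 2.102 -3.113 -2.85
endloop
endfacet
facet normal 0.485 -0.677 -0.553
outer loop
vertex 2.62 -3.567 -4.064
vertex 2.698 -3.947 -3.53
vertex 2.239 -3.892 -4.0
endloop
endfacet
facet normal -0.611 0.620 -0.492
outer loop
vertex 2.62 -3.567 -4.064
vertex 2.239 -3.892 -4.0
vertex 2.102 -3.113 -2.85
endloop
endfacet
facet normal 0.485 -0.678 -0.553
outer loop
vertex 2.239 -3.892 -4.0
vertex 2.698 -3.947 -3.53
vertex 2.126 -4.249 -3.661
endloop
endfacet
facet normal -0.973 0.120 -0.197
outer loop
vertex 2.239 -3.892 -4.0
vertex 2.126 -4.249 -3.661
vertex 2.102 -3.113 -2.85
endloop
endfacet
facet normal 0.485 -0.678 -0.552
outer loop
vertex 2.126 -4.249 -3.661
vertex 2.698 -3.947 -3.53
vertex 2.348 -4.429 -3.245
endloop
endfacet
facet normal -0.893 -0.274 0.358
outer loop
vertex 2.126 -4.249 -3.661
vertex 2.348 -4.429 -3.245
vertex 2.102 -3.113 -2.85
endloop
endfacet
facet normal 0.484 -0.678 -0.553
outer loop
vertex 2.348 -4.429 -3.245
vertex 2.698 -3.947 -3.53
vertex 2.775 -4.327 -2.996
endloop
endfacet
facet normal -0.415 -0.332 0.847
outer loop
vertex 2.348 -4.429 -3.245
vertex 2.775 -4.327 -2.996
vertex 2.102 -3.113 -2.85
endloop
endfacet
facet normal 0.484 -0.678 -0.553
outer loop
vertex 2.775 -4.327 -2.996
vertex 2.698 -3.947 -3.53
vertex 3.157 -4.003 -3.059
endloop
endfacet
facet normal 0.179 -0.019 0.984
outer loop
vertex 2.775 -4.327 -2.996
vertex 3.157 -4.003 -3.059
vertex 2.102 -3.113 -2.85
endloop
endfacet
facet normal -0.302 -0.677 -0.671
outer loop
vertex 1.637 -0.461 2.402
vertex 1.05 -0.919 3.129
vertex 0.652 -0.159 2.541
endloop
endfacet
facet normal 0.104 0.676 -0.730
outer loop
vertex 1.637 -0.461 2.402
vertex 0.652 -0.159 2.541
vertex 2.296 1.016 3.864
endloop
endfacet
facet normal 0.104 0.676 -0.730
outer loop
vertex 2.296 1.016 3.864
vertex 0.652 -0.159 2.541
vertex 1.311 1.318 4.003
endloop
endfacet
facet normal 0.302 0.678 0.670
outer loop
vertex 2.296 1.016 3.864
vertex 1.311 1.318 4.003
vertex 1.71 0.559 4.591
endloop
endfacet
facet normal -0.303 -0.677 -0.670
outer loop
vertex 0.652 -0.159 2.541
vertex 1.05 -0.919 3.129
vertex 0.065 -0.616 3.268
endloop
endfacet
facet normal -0.768 0.590 -0.250
outer loop
vertex 0.652 -0.159 2.541
vertex 0.065 -0.616 3.268
vertex 1.311 1.318 4.003
endloop
endfacet
facet normal -0.768 0.590 -0.250
outer loop
vertex 1.311 1.318 4.003
vertex 0.065 -0.616 3.268
vertex 0.724 0.861 4.73
endloop
endfacet
facet normal 0.302 0.678 0.670
outer loop
vertex 1.311 1.318 4.003
vertex 0.724 0.861 4.73
vertex 1.71 0.559 4.591
endloop
endfacet
facet normal -0.303 -0.678 -0.670
outer loop
vertex 0.065 -0.616 3.268
vertex 1.05 -0.919 3.129
vertex 0.464 -1.376 3.856
endloop
endfacet
facet normal -0.873 -0.086 0.481
outer loop
vertex 0.065 -0.616 3.268
vertex 0.464 -1.376 3.856
vertex 0.724 0.861 4.73
endloop
endfacet
facet normal -0.873 -0.086 0.481
outer loop
vertex 0.724 0.861 4.73
vertex 0.464 -1.376 3.856
vertex 1.123 0.101 5.318
endloop
endfacet
facet normal 0.302 0.677 0.671
outer loop
vertex 0.724 0.861 4.73
vertex 1.123 0.101 5.318
vertex 1.71 0.559 4.591
endloop
endfacet
facet normal -0.302 -0.678 -0.670
outer loop
vertex 0.464 -1.376 3.856
vertex 1.05 -0.919 3.129
vertex 1.449 -1.678 3.717
endloop
endfacet
facet normal -0.104 -0.676 0.730
outer loop
vertex 0.464 -1.376 3.856
vertex 1.449 -1.678 3.717
vertex 1.123 0.101 5.318
endloop
endfacet
facet normal -0.104 -0.676 0.730
outer loop
vertex 1.123 0.101 5.318
vertex 1.449 -1.678 3.717
vertex 2.108 -0.201 5.179
endloop
endfacet
facet normal 0.302 0.677 0.671
outer loop
vertex 1.123 0.101 5.318
vertex 2.108 -0.201 5.179
vertex 1.71 0.559 4.591
endloop
endfacet
facet normal -0.302 -0.678 -0.670
outer loop
vertex 1.449 -1.678 3.717
vertex 1.05 -0.919 3.129
vertex 2.036 -1.221 2.99
endloop
endfacet
facet normal 0.768 -0.590 0.250
outer loop
vertex 1.449 -1.678 3.717
vertex 2.036 -1.221 2.99
vertex 2.108 -0.201 5.179
endloop
endfacet
facet normal 0.768 -0.590 0.250
outer loop
vertex 2.108 -0.201 5.179
vertex 2.036 -1.221 2.99
vertex 2.695 0.256 4.452
endloop
endfacet
facet normal 0.303 0.677 0.670
outer loop
vertex 2.108 -0.201 5.179
vertex 2.695 0.256 4.452
vertex 1.71 0.559 4.591
endloop
endfacet
facet normal -0.302 -0.677 -0.671
outer loop
vertex 2.036 -1.221 2.99
vertex 1.05 -0.919 3.129
vertex 1.637 -0.461 2.402
endloop
endfacet
facet normal 0.873 0.086 -0.481
outer loop
vertex 2.036 -1.221 2.99
vertex 1.637 -0.461 2.402
vertex 2.695 0.256 4.452
endloop
endfacet
facet normal 0.873 0.086 -0.481
outer loop
vertex 2.695 0.256 4.452
vertex 1.637 -0.461 2.402
vertex 2.296 1.016 3.864
endloop
endfacet
facet normal 0.303 0.678 0.670
outer loop
vertex 2.695 0.256 4.452
vertex 2.296 1.016 3.864
vertex 1.71 0.559 4.591
endloop
endfacet

endsolid
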